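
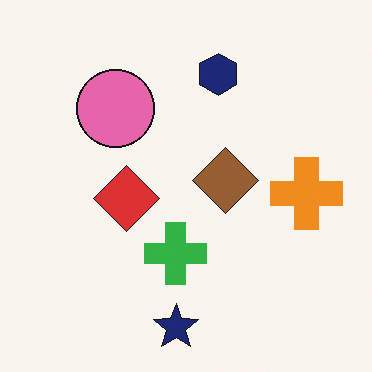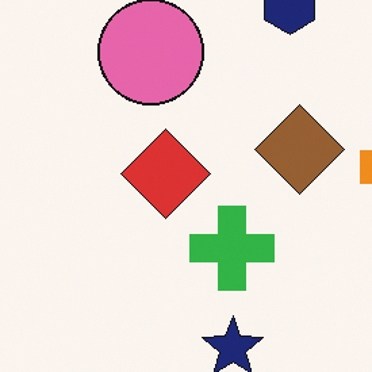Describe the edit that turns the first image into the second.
The image was cropped slightly and scaled back up.

The visible shapes are larger and the field of view is narrower; shapes near the original edges may be partly or wholly outside the frame — a crop-and-rescale.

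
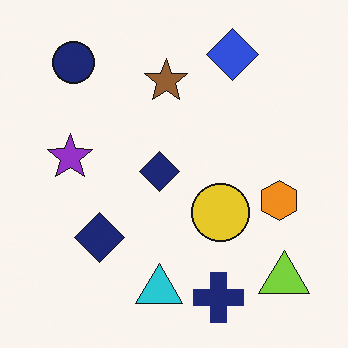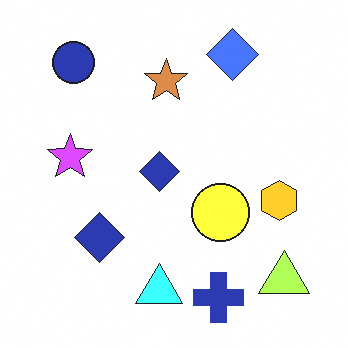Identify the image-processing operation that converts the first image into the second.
The image was noticeably brightened.

Every pixel — background and shapes alike — is uniformly brightened.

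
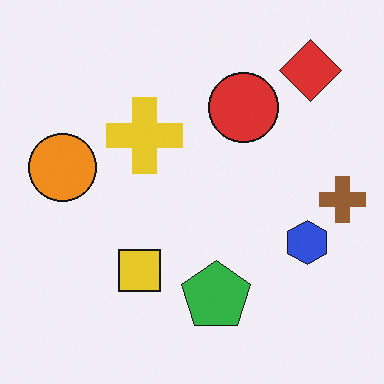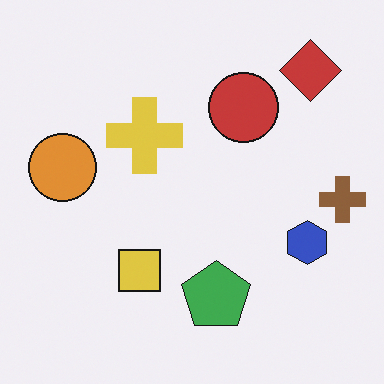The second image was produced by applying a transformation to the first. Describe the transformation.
This is the original image slightly desaturated.

All colors are more muted and greyish — a global saturation change.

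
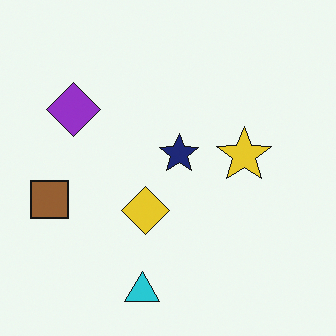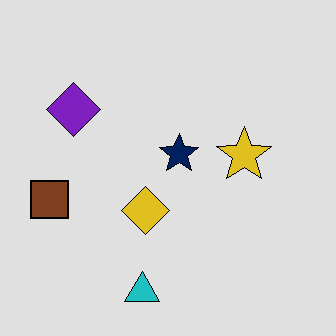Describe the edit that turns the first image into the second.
The transformation is: posterized to a reduced palette.

Each flat color has snapped to a coarser quantized level — most visibly, the near-white background has dropped to a flat grey.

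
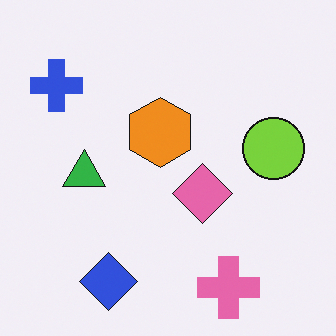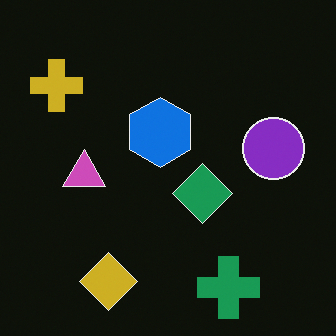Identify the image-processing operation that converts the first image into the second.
It was color-inverted (negative).

The light background has become dark and every shape's color is its complement — a photographic negative.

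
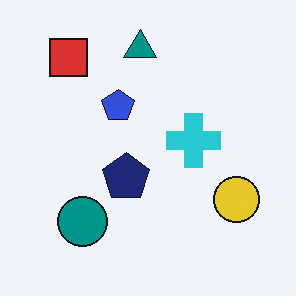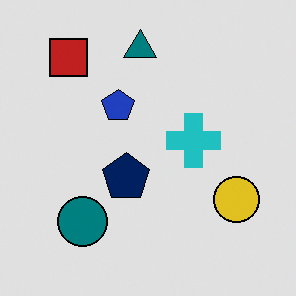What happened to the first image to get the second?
It was posterized to a reduced palette.

Each flat color has snapped to a coarser quantized level — most visibly, the near-white background has dropped to a flat grey.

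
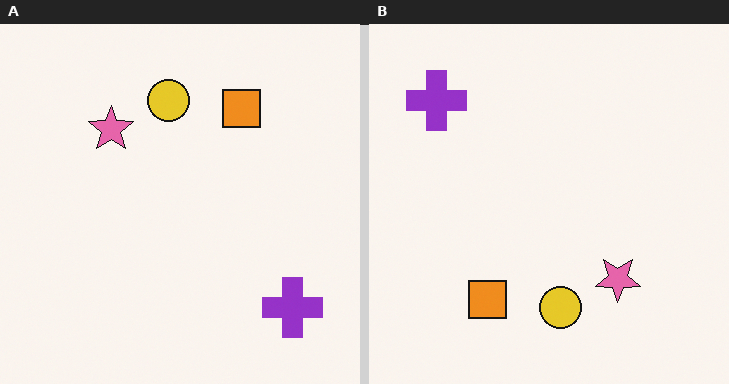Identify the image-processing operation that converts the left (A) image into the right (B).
The right (B) image is the left (A) rotated 180°.

The purple cross sits in the bottom-right of the left (A) image and the top-left of the right (B) — consistent with a whole-image 180° rotation.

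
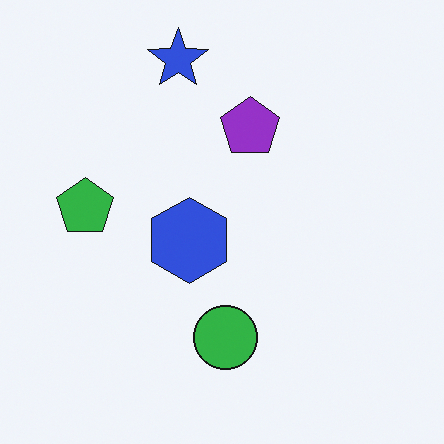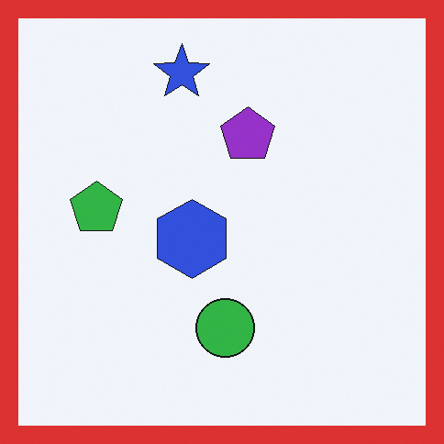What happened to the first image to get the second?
The transformation is: framed with a red border.

A solid red frame runs around the edge of the second image, with the content slightly shrunk inside it.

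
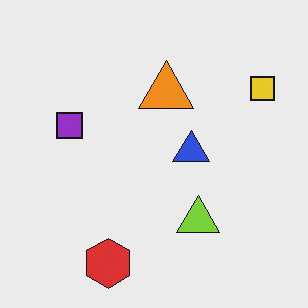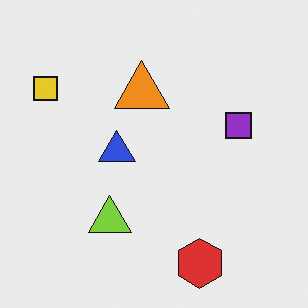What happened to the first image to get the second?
This is the original image flipped horizontally (left ↔ right).

The yellow square is in the top-right of the first image and the top-left of the second — shapes on opposite sides of the vertical midline have swapped in a mirror flip.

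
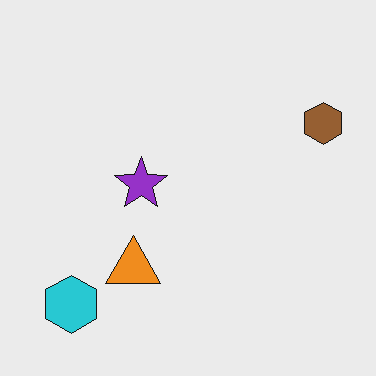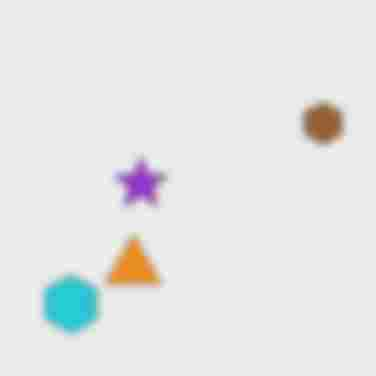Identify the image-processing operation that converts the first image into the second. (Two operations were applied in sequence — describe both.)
This is the original image moderately blurred, then degraded with heavy JPEG compression.

Shape edges and outlines are uniformly softened across the whole image. Blocky 8×8 compression artifacts appear around shape edges and the flat background shows ringing — characteristic JPEG degradation.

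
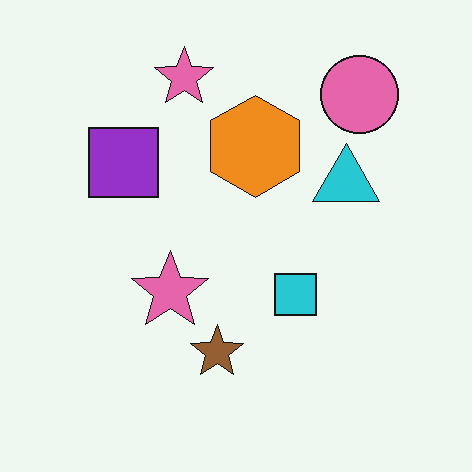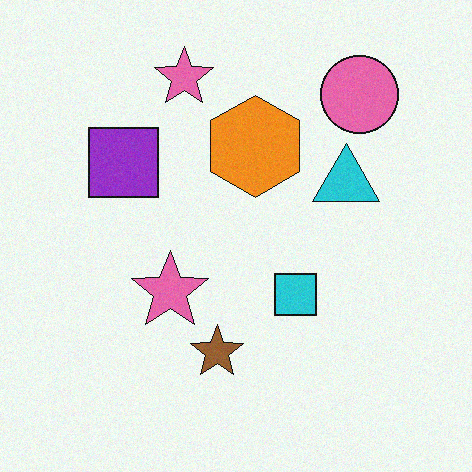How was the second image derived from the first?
The transformation is: degraded with a light layer of grain.

Random speckle covers the whole image, including the flat background.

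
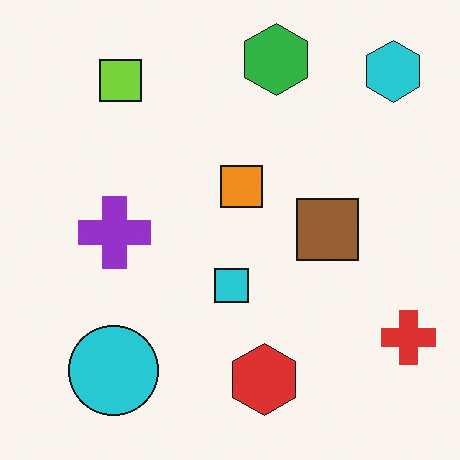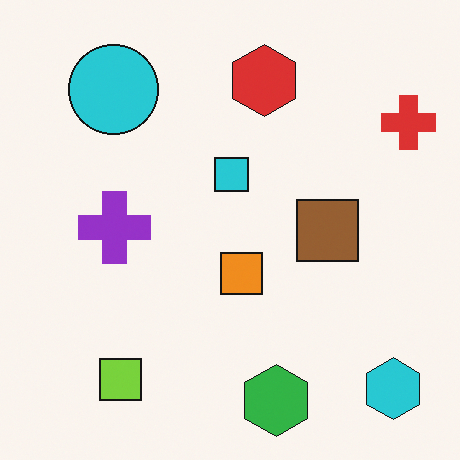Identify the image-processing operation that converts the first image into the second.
The transformation is: flipped vertically (top ↔ bottom).

The green hexagon is in the top of the first image and the bottom of the second — shapes on opposite sides of the horizontal midline have swapped in a mirror flip.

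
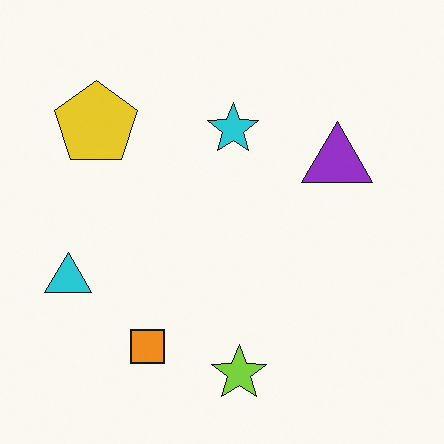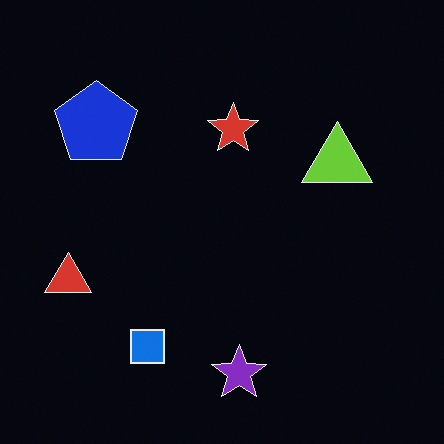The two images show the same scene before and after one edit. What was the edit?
It was color-inverted (negative).

The light background has become dark and every shape's color is its complement — a photographic negative.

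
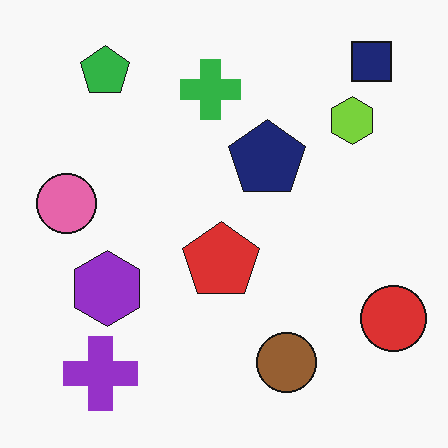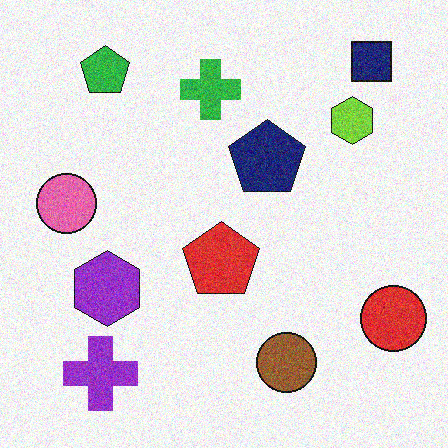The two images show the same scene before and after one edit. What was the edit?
The second image is the first degraded with visible gaussian noise.

Random speckle covers the whole image, including the flat background.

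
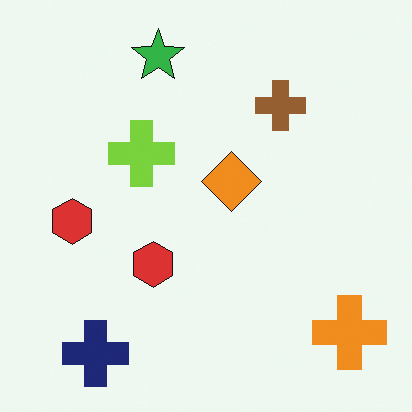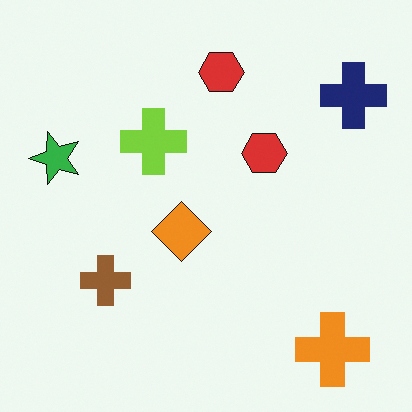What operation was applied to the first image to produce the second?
The transformation is: transposed (reflected across the top-left ↔ bottom-right diagonal).

Shapes have swapped their row and column positions — what was in the top-right is now in the bottom-left — a diagonal reflection.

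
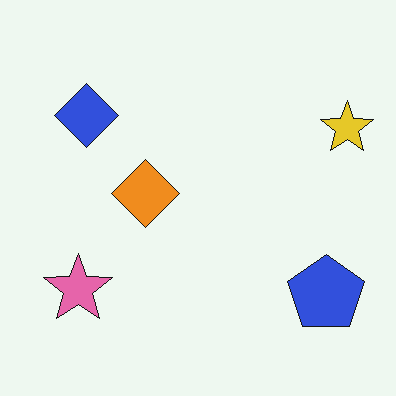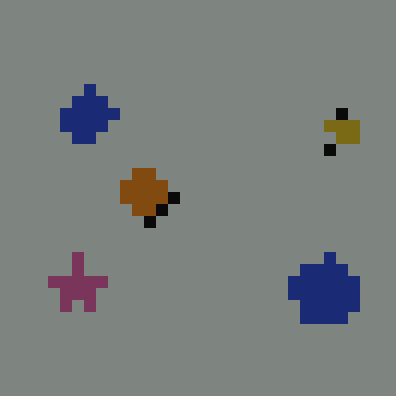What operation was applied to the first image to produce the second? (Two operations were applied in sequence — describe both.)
Heavily pixelated into large blocks, then darkened a lot.

Shapes are reduced to large square blocks; fine edges and outlines are lost — a downscale-then-upscale (mosaic) effect. Every pixel — background and shapes alike — is uniformly darkened.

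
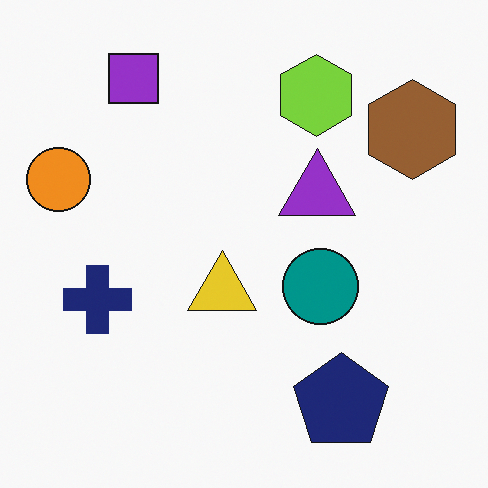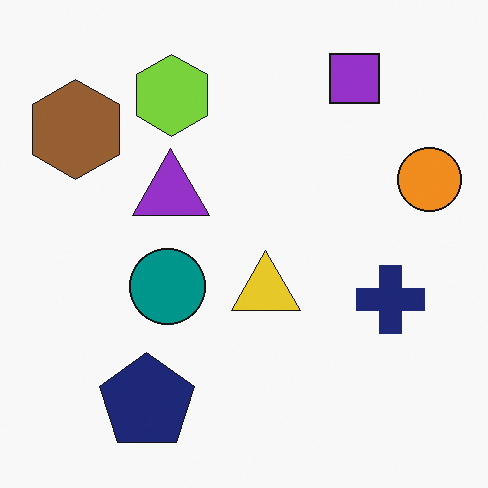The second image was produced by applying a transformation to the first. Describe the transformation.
It was flipped horizontally (left ↔ right).

The orange circle is in the left of the first image and the right of the second — shapes on opposite sides of the vertical midline have swapped in a mirror flip.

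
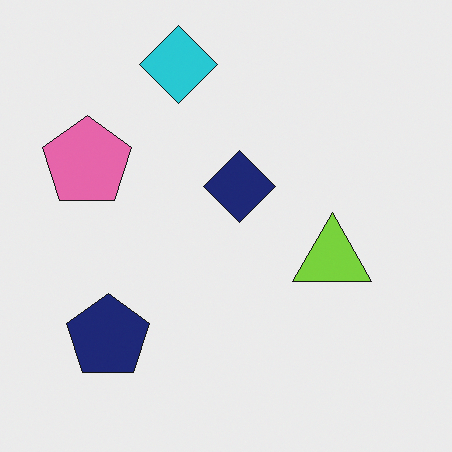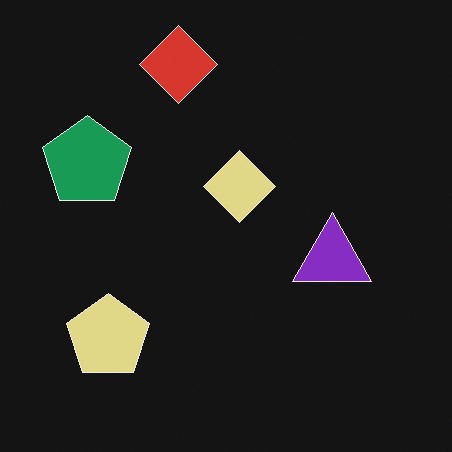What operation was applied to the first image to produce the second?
The image was color-inverted (negative).

The light background has become dark and every shape's color is its complement — a photographic negative.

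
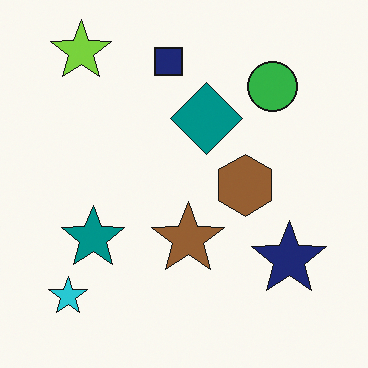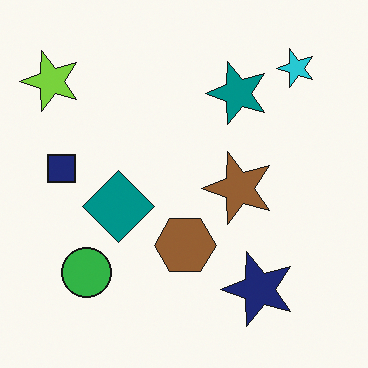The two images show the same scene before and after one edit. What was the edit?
The image was transposed (reflected across the top-left ↔ bottom-right diagonal).

Shapes have swapped their row and column positions — what was in the top-right is now in the bottom-left — a diagonal reflection.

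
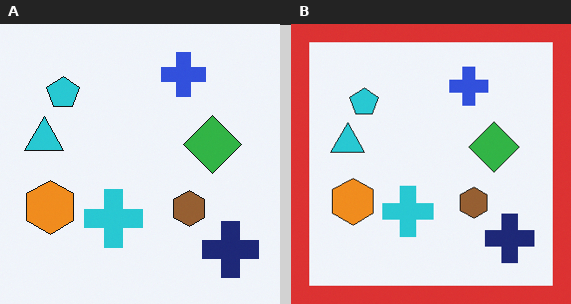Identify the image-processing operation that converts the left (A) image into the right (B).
Framed with a red border.

A solid red frame runs around the edge of the right (B) image, with the content slightly shrunk inside it.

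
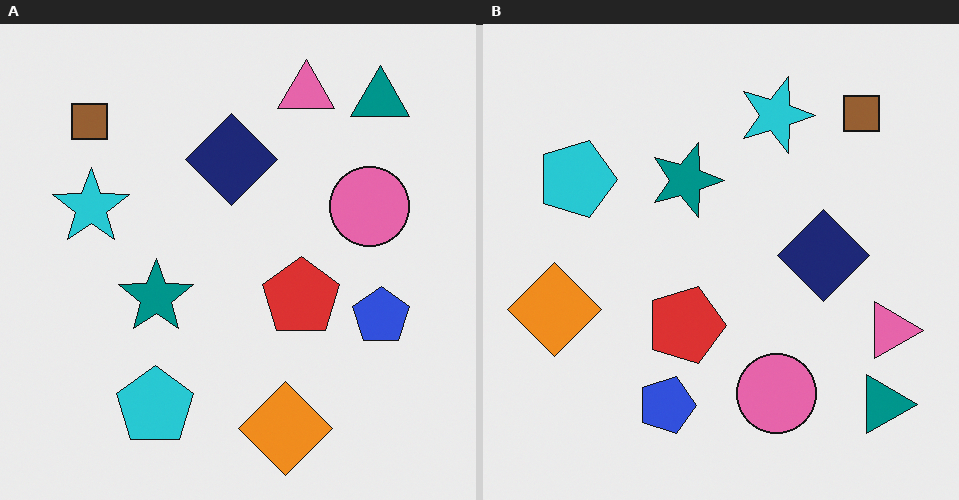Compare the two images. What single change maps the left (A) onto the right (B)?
The transformation is: rotated 90° clockwise.

The teal triangle sits in the top-right of the left (A) image and the bottom-right of the right (B) — consistent with a whole-image 90° clockwise rotation.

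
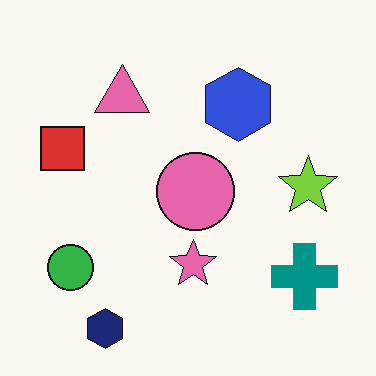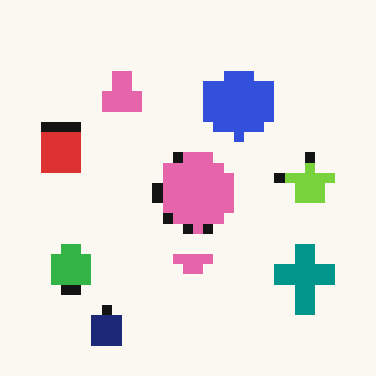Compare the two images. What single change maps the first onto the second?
The second image is the first heavily pixelated into large blocks.

Shapes are reduced to large square blocks; fine edges and outlines are lost — a downscale-then-upscale (mosaic) effect.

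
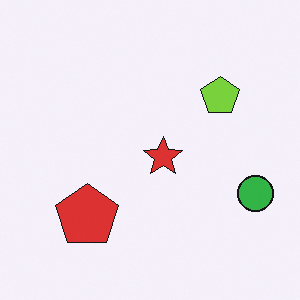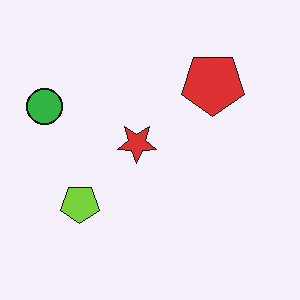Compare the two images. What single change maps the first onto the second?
The image was rotated 180°.

The green circle sits in the right of the first image and the left of the second — consistent with a whole-image 180° rotation.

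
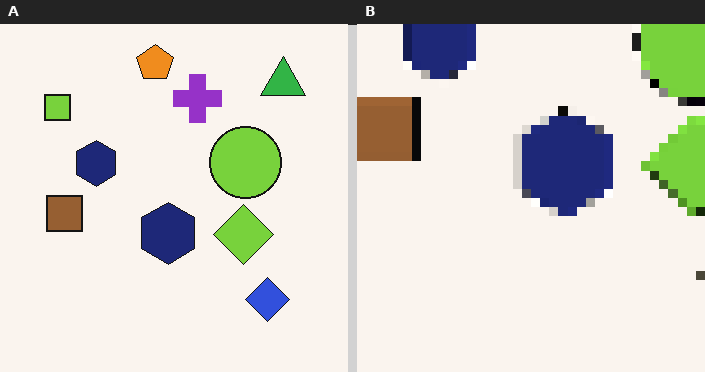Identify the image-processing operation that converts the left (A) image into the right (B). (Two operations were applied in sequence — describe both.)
The transformation is: cropped to a noticeably smaller region and rescaled, then coarsely pixelated.

The visible shapes are larger and the field of view is narrower; shapes near the original edges may be partly or wholly outside the frame — a crop-and-rescale. Shapes are reduced to large square blocks; fine edges and outlines are lost — a downscale-then-upscale (mosaic) effect.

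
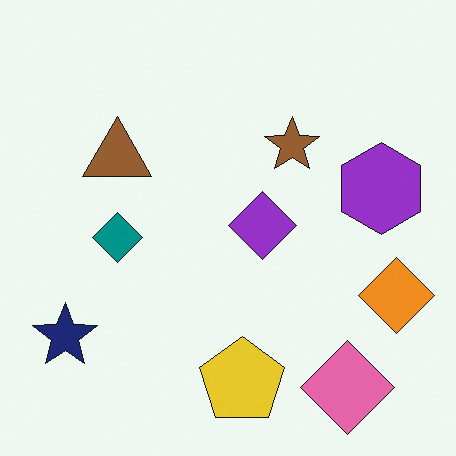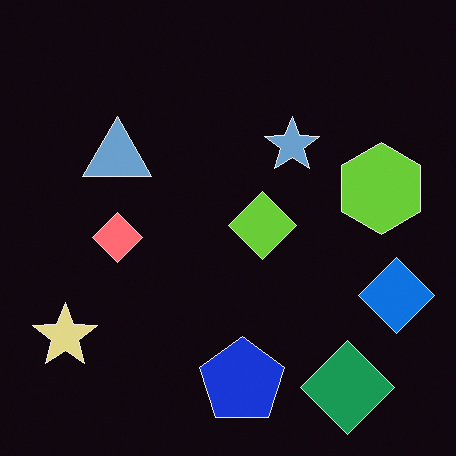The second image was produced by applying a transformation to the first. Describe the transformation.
The image was color-inverted (negative).

The light background has become dark and every shape's color is its complement — a photographic negative.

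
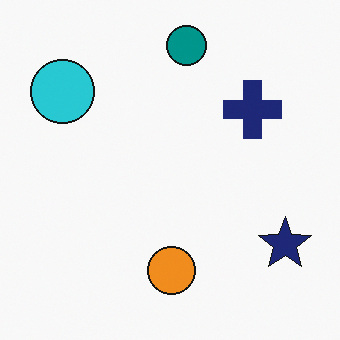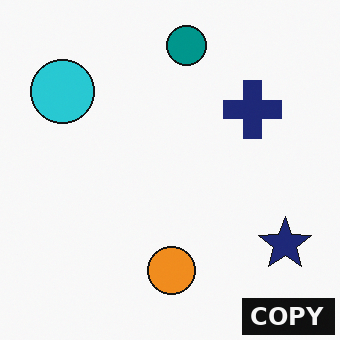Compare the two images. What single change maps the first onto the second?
The image was watermarked with the text "COPY" in the lower-right corner.

A dark label reading "COPY" appears in the lower-right corner.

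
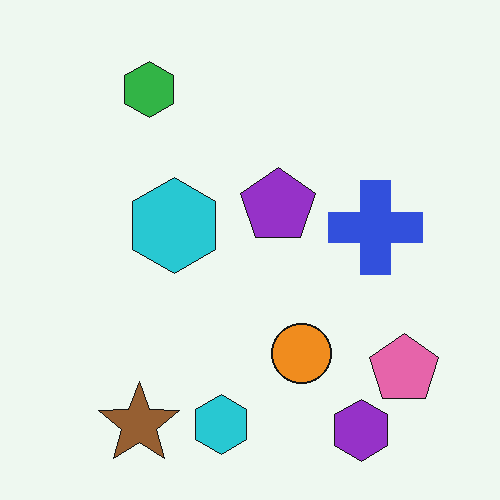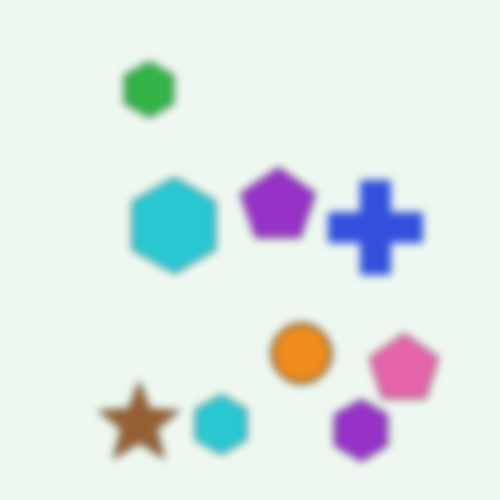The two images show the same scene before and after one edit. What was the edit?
The second image is the first noticeably gaussian-blurred.

Shape edges and outlines are uniformly softened across the whole image.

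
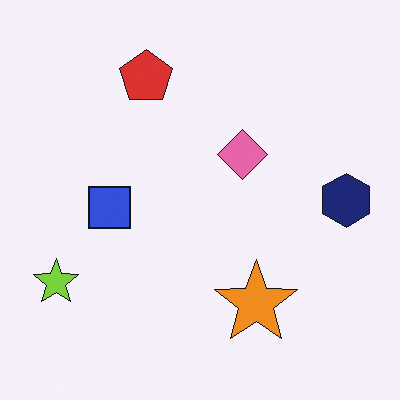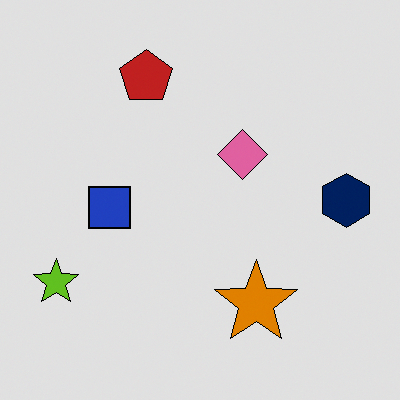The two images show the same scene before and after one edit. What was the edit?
The image was posterized to a reduced palette.

Each flat color has snapped to a coarser quantized level — most visibly, the near-white background has dropped to a flat grey.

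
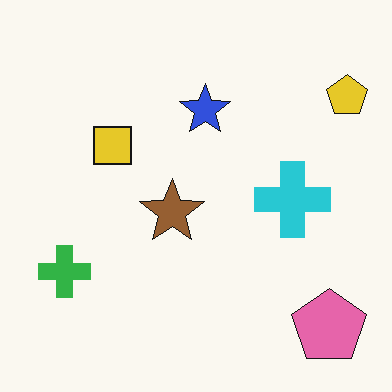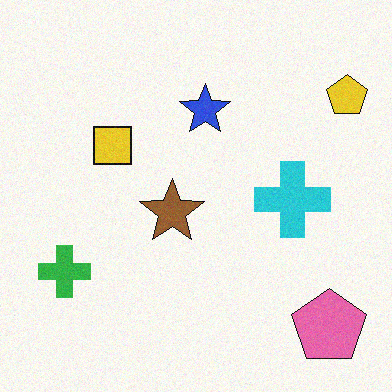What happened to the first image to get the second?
It was degraded with subtle gaussian noise.

Random speckle covers the whole image, including the flat background.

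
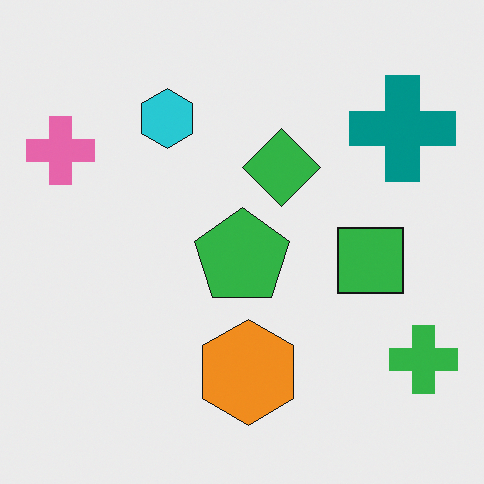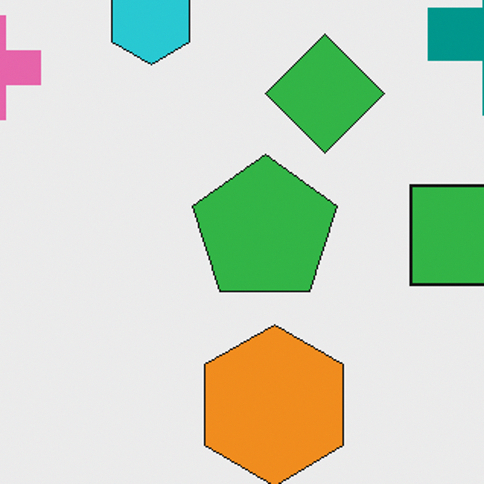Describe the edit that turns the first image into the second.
The transformation is: cropped slightly and scaled back up.

The visible shapes are larger and the field of view is narrower; shapes near the original edges may be partly or wholly outside the frame — a crop-and-rescale.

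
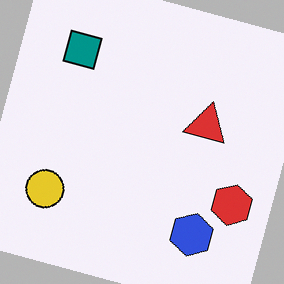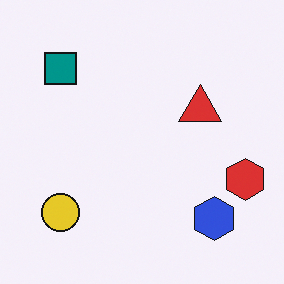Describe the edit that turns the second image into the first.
The image was rotated clockwise by a moderate amount.

Every shape is tilted by the same angle and the image corners show triangular fill wedges — a whole-image rotation by a non-right angle.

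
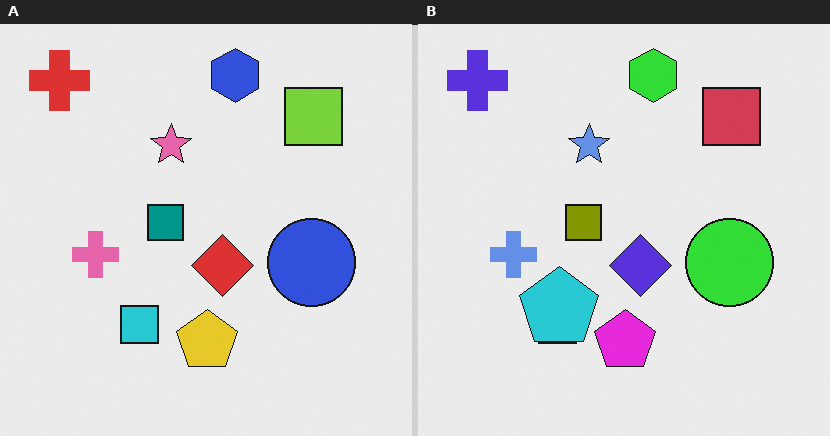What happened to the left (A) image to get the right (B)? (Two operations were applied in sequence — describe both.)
The right (B) image is the left (A) hue-shifted through roughly half the color wheel, then overlaid with an additional cyan pentagon.

Every shape's color has rotated by the same amount around the hue wheel — a uniform hue shift. A cyan pentagon appears in the right (B) image that is absent from the left (A).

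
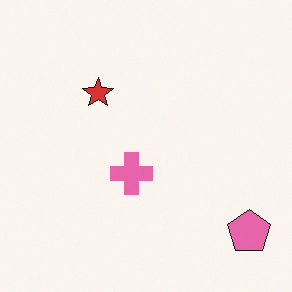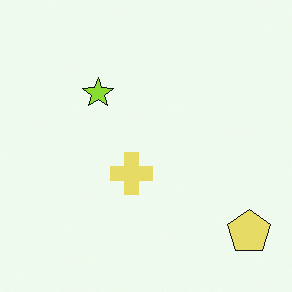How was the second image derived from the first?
It was hue-shifted through roughly a third of the color wheel.

Every shape's color has rotated by the same amount around the hue wheel — a uniform hue shift.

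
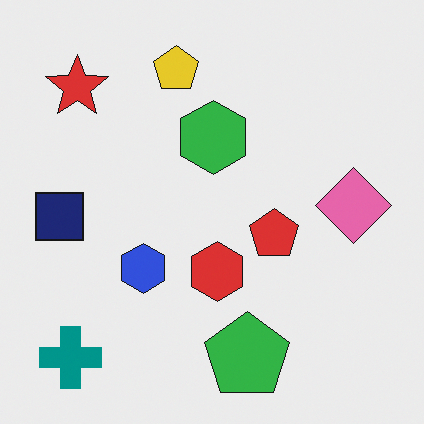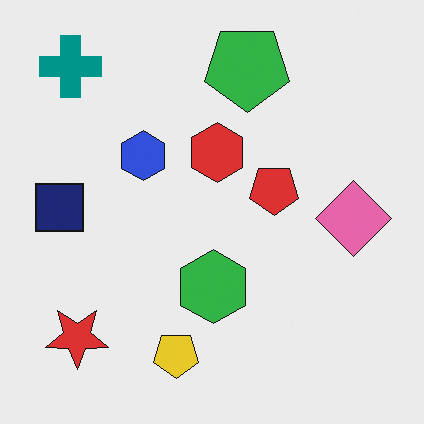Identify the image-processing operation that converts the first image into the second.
The transformation is: flipped vertically (top ↔ bottom).

The teal cross is in the bottom-left of the first image and the top-left of the second — shapes on opposite sides of the horizontal midline have swapped in a mirror flip.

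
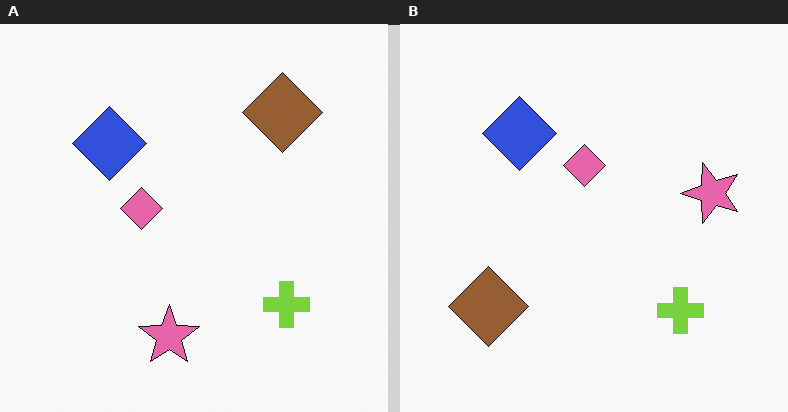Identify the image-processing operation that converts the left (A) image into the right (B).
The transformation is: transposed (reflected across the top-left ↔ bottom-right diagonal).

Shapes have swapped their row and column positions — what was in the top-right is now in the bottom-left — a diagonal reflection.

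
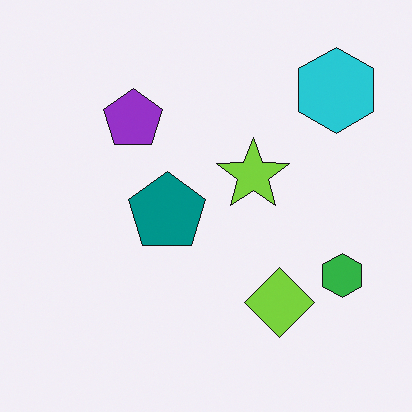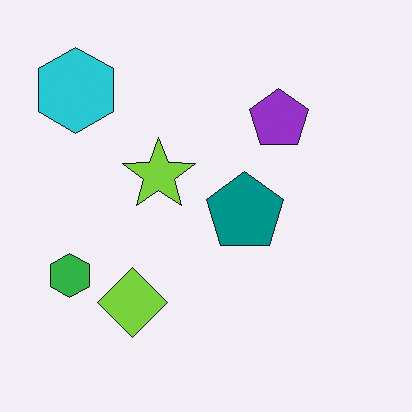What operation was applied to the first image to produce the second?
Flipped horizontally (left ↔ right).

The green hexagon is in the bottom-right of the first image and the bottom-left of the second — shapes on opposite sides of the vertical midline have swapped in a mirror flip.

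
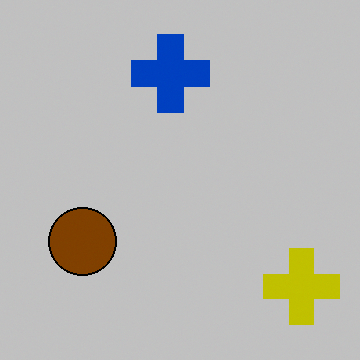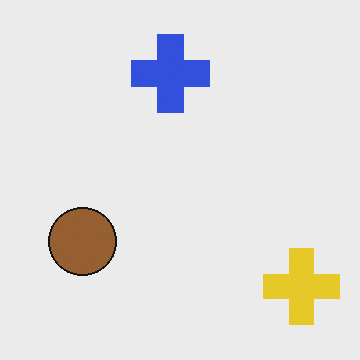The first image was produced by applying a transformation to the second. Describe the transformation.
The image was heavily posterized to just a handful of flat colors.

Each flat color has snapped to a coarser quantized level — most visibly, the near-white background has dropped to a flat grey.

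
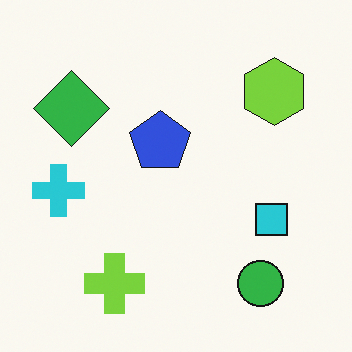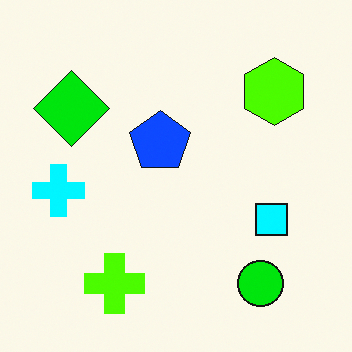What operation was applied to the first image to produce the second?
The image was made much more vivid (saturation change).

All colors are more vivid — a global saturation change.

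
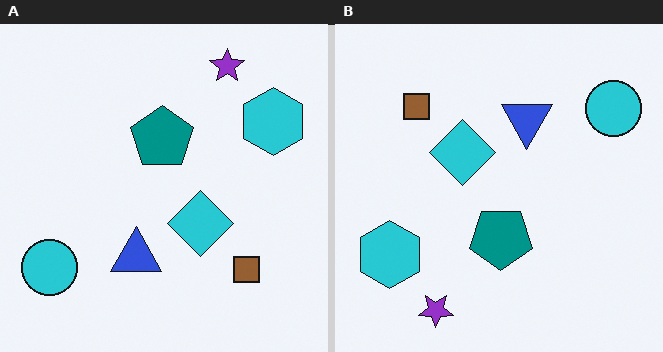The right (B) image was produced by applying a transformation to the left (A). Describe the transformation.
The transformation is: rotated 180°.

The cyan circle sits in the bottom-left of the left (A) image and the top-right of the right (B) — consistent with a whole-image 180° rotation.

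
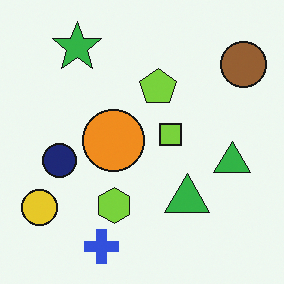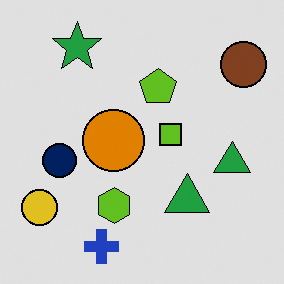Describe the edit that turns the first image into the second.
The transformation is: moderately posterized.

Each flat color has snapped to a coarser quantized level — most visibly, the near-white background has dropped to a flat grey.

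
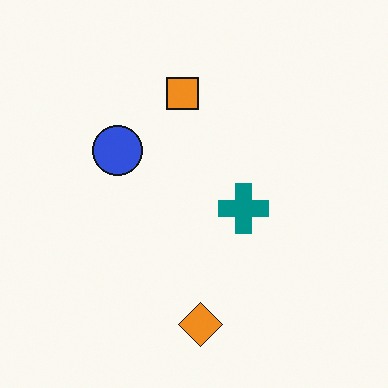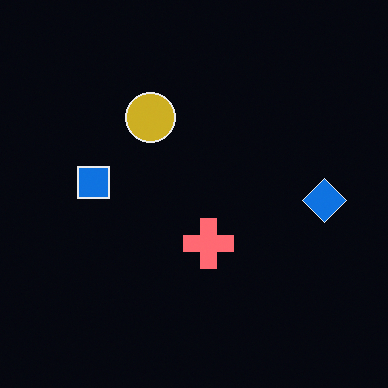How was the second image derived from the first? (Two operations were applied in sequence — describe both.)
The transformation is: color-inverted (negative), then transposed (reflected across the top-left ↔ bottom-right diagonal).

The light background has become dark and every shape's color is its complement — a photographic negative. Shapes have swapped their row and column positions — what was in the top-right is now in the bottom-left — a diagonal reflection.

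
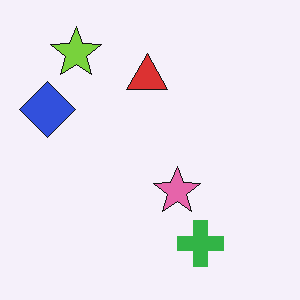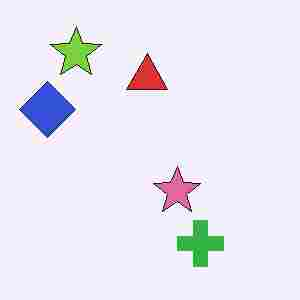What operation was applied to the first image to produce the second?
This is the original image degraded with heavy JPEG compression.

Blocky 8×8 compression artifacts appear around shape edges and the flat background shows ringing — characteristic JPEG degradation.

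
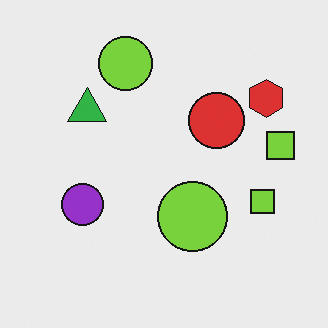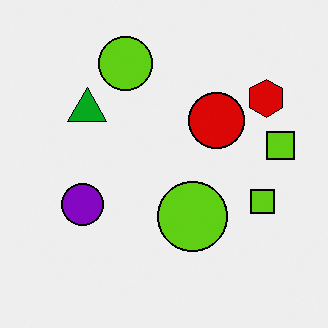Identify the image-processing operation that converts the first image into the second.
Given slightly increased contrast.

Tones are pushed away from mid-grey across the whole image — a global contrast change.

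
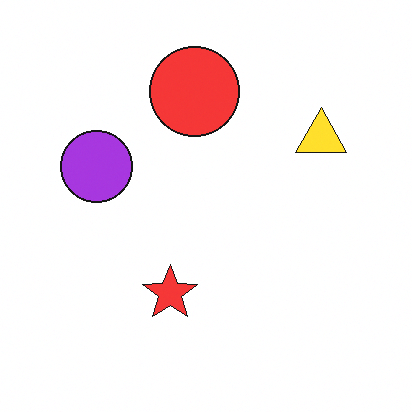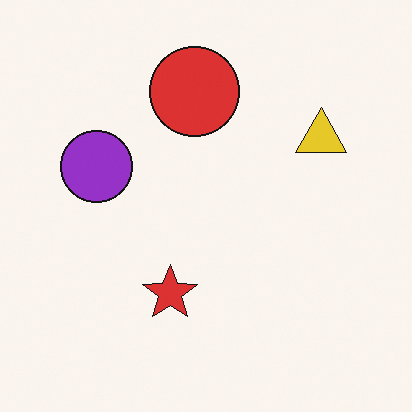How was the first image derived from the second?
It was brightened a little.

Every pixel — background and shapes alike — is uniformly brightened.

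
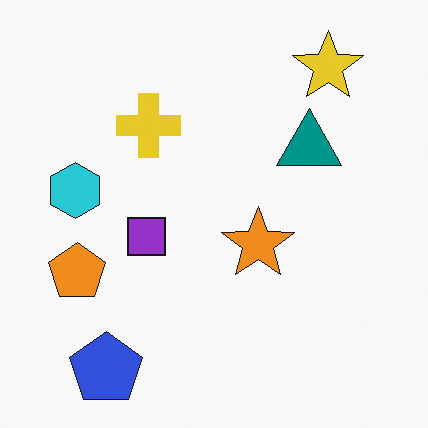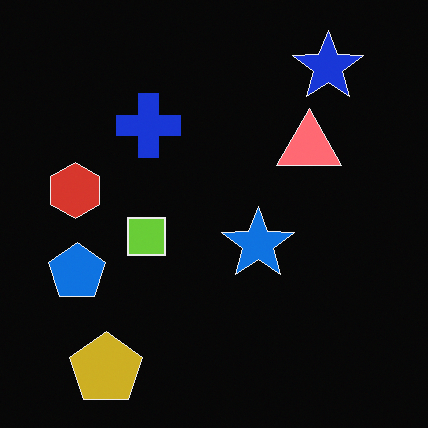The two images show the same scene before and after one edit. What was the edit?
The image was color-inverted (negative).

The light background has become dark and every shape's color is its complement — a photographic negative.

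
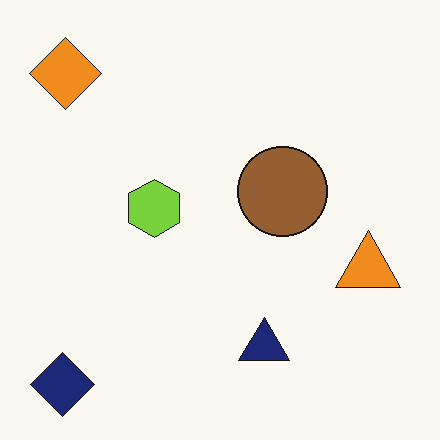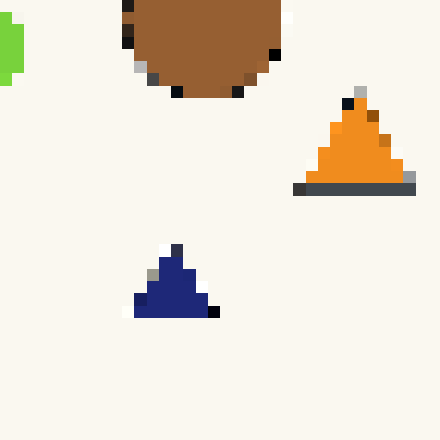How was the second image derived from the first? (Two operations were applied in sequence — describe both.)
The second image is the first cropped to a noticeably smaller region and rescaled, then coarsely pixelated.

The visible shapes are larger and the field of view is narrower; shapes near the original edges may be partly or wholly outside the frame — a crop-and-rescale. Shapes are reduced to large square blocks; fine edges and outlines are lost — a downscale-then-upscale (mosaic) effect.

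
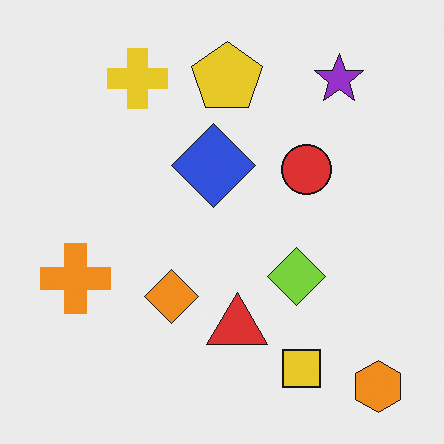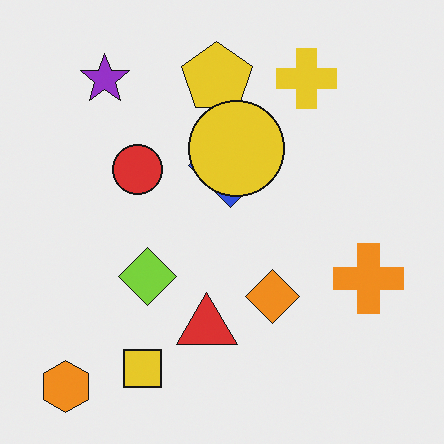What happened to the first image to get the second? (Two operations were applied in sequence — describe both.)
The transformation is: flipped horizontally (left ↔ right), then overlaid with an additional yellow circle.

The orange hexagon is in the bottom-right of the first image and the bottom-left of the second — shapes on opposite sides of the vertical midline have swapped in a mirror flip. A yellow circle appears in the second image that is absent from the first.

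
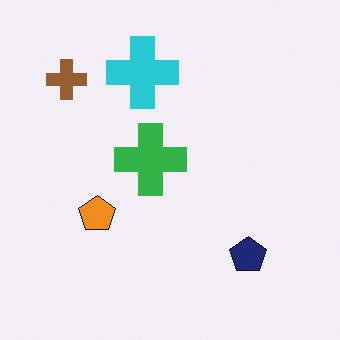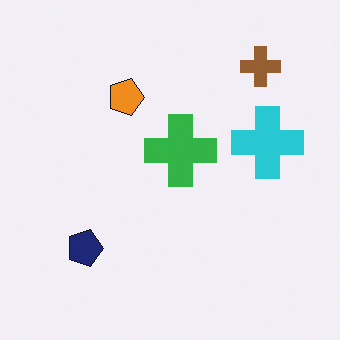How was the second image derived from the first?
The image was rotated 90° clockwise.

The brown cross sits in the top-left of the first image and the top-right of the second — consistent with a whole-image 90° clockwise rotation.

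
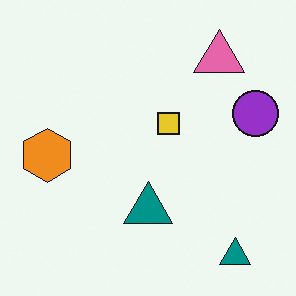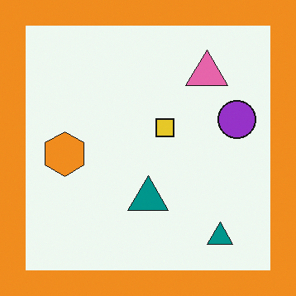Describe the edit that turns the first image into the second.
The second image is the first framed with a orange border.

A solid orange frame runs around the edge of the second image, with the content slightly shrunk inside it.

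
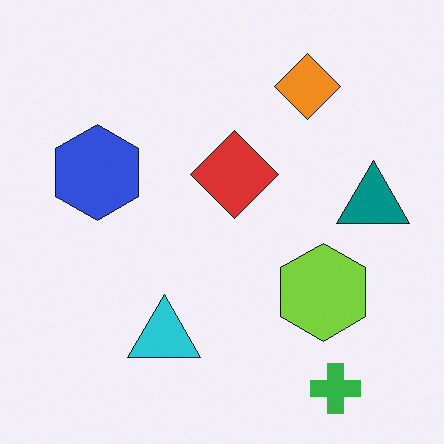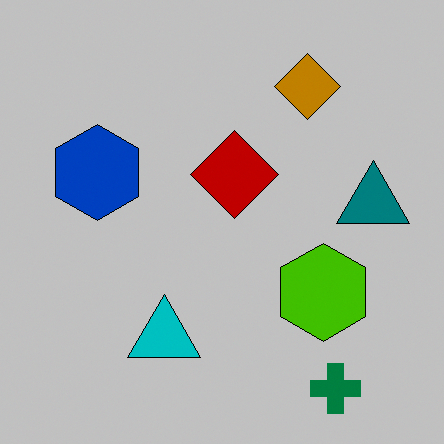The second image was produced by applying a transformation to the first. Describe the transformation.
The transformation is: heavily posterized to just a handful of flat colors.

Each flat color has snapped to a coarser quantized level — most visibly, the near-white background has dropped to a flat grey.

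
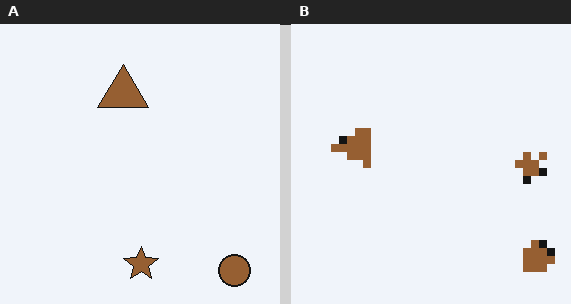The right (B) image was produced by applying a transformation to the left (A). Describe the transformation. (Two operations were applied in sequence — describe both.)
The transformation is: transposed (reflected across the top-left ↔ bottom-right diagonal), then moderately pixelated.

Shapes have swapped their row and column positions — what was in the top-right is now in the bottom-left — a diagonal reflection. Shapes are reduced to large square blocks; fine edges and outlines are lost — a downscale-then-upscale (mosaic) effect.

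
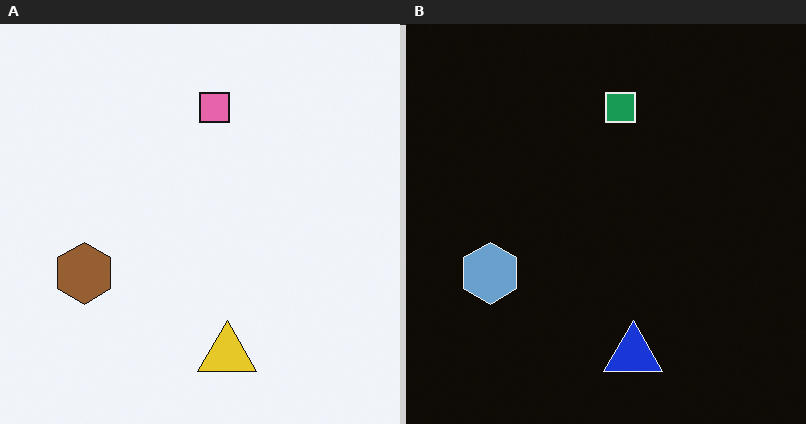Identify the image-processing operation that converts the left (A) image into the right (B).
The right (B) image is the left (A) color-inverted (negative).

The light background has become dark and every shape's color is its complement — a photographic negative.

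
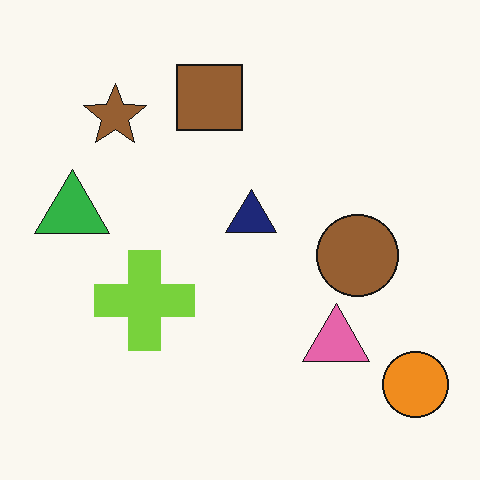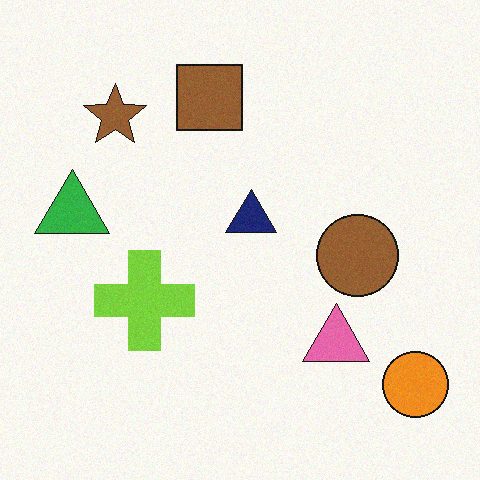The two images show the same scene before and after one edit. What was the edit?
Degraded with subtle gaussian noise.

Random speckle covers the whole image, including the flat background.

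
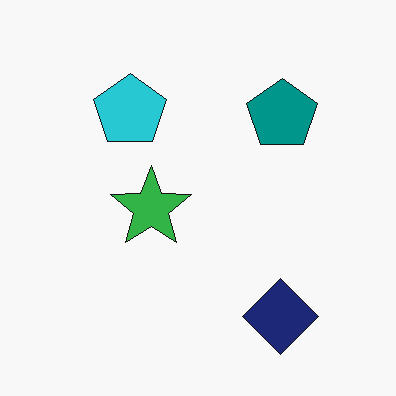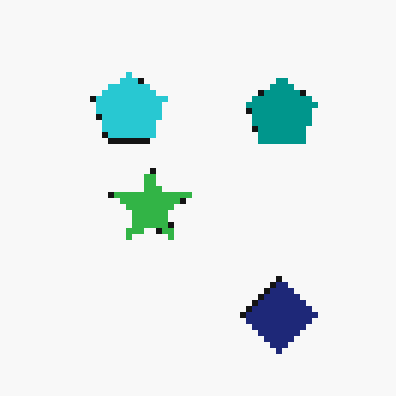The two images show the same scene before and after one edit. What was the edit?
Moderately pixelated.

Shapes are reduced to large square blocks; fine edges and outlines are lost — a downscale-then-upscale (mosaic) effect.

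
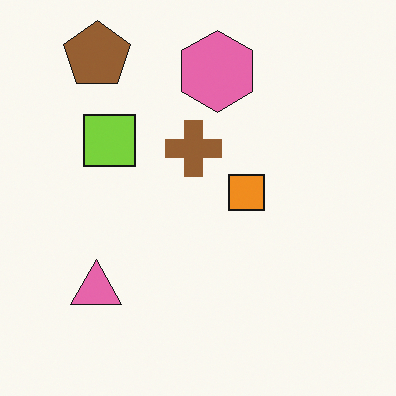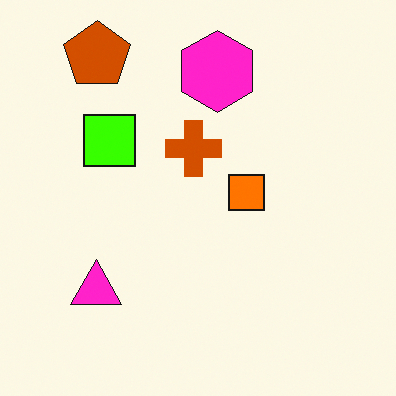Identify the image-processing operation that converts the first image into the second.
The image was made much more vivid (saturation change).

All colors are more vivid — a global saturation change.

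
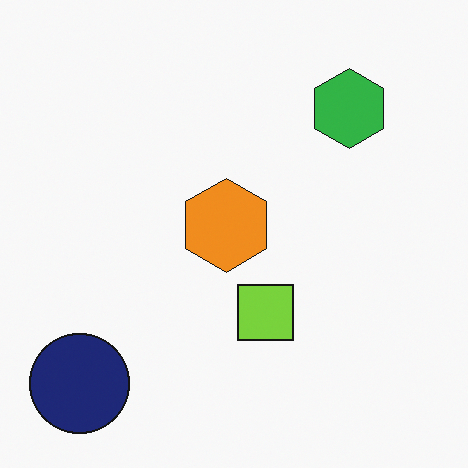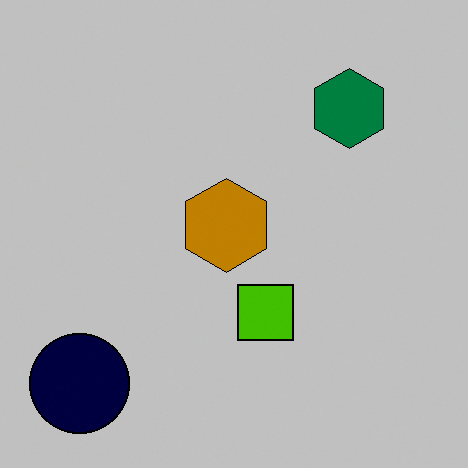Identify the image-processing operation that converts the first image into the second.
The second image is the first heavily posterized to just a handful of flat colors.

Each flat color has snapped to a coarser quantized level — most visibly, the near-white background has dropped to a flat grey.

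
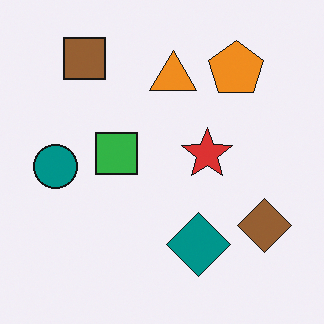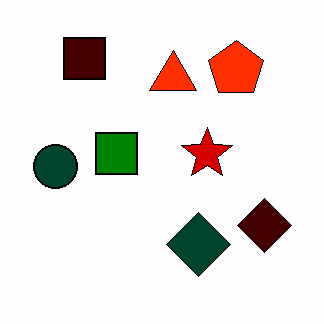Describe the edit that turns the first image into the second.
It was boosted in contrast.

Tones are pushed away from mid-grey across the whole image — a global contrast change.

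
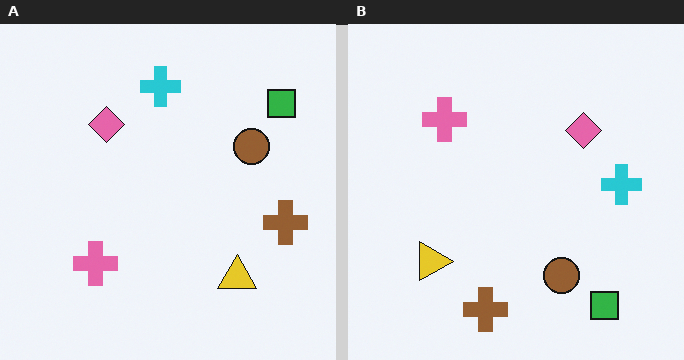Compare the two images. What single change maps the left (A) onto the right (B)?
The image was rotated 90° clockwise.

The green square sits in the top-right of the left (A) image and the bottom-right of the right (B) — consistent with a whole-image 90° clockwise rotation.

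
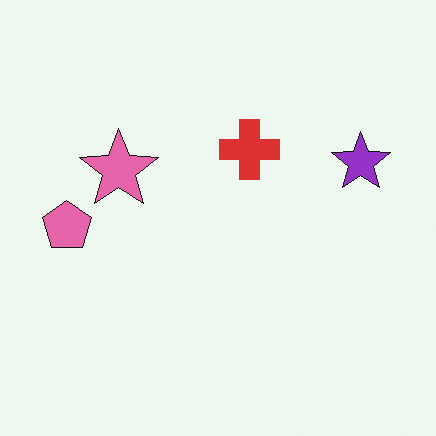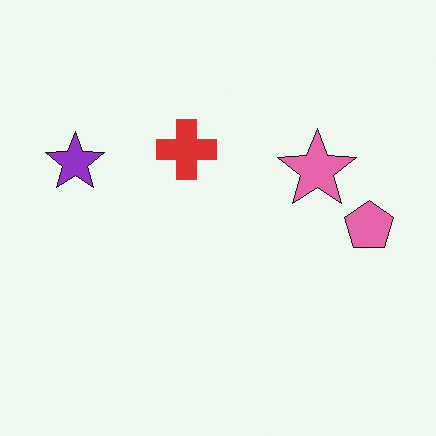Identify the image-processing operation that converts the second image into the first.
The transformation is: flipped horizontally (left ↔ right).

The pink pentagon is in the right of the second image and the left of the first — shapes on opposite sides of the vertical midline have swapped in a mirror flip.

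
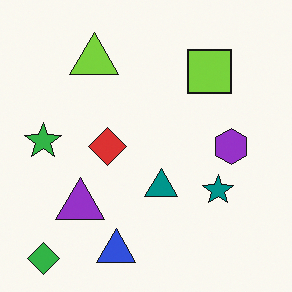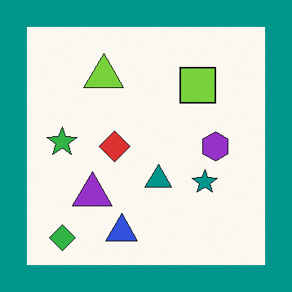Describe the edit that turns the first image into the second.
Framed with a teal border.

A solid teal frame runs around the edge of the second image, with the content slightly shrunk inside it.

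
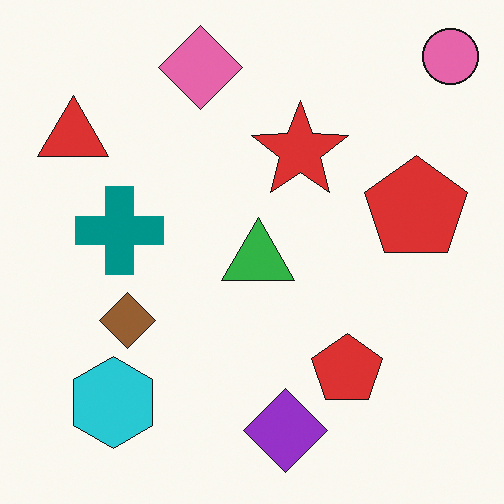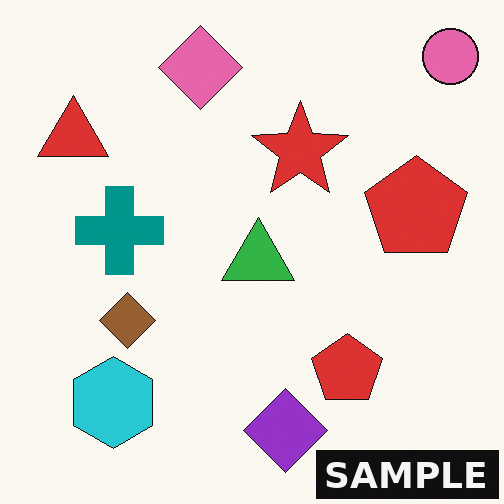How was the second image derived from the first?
The transformation is: watermarked with the text "SAMPLE" in the lower-right corner.

A dark label reading "SAMPLE" appears in the lower-right corner.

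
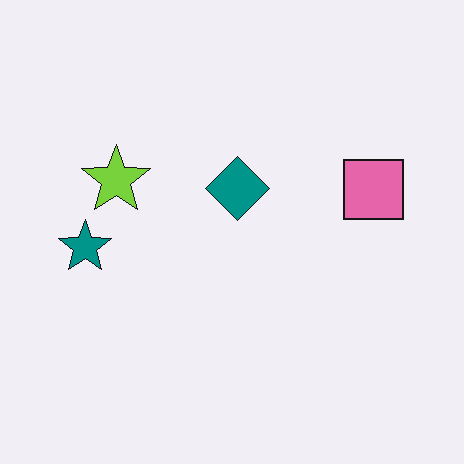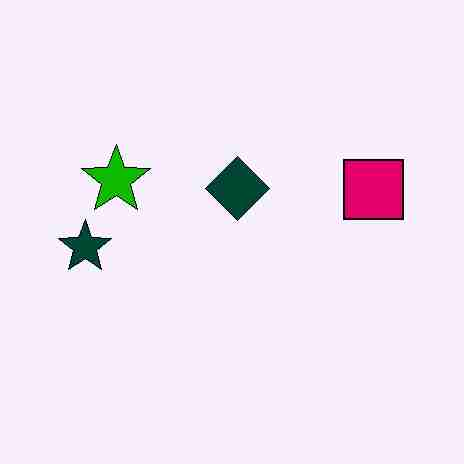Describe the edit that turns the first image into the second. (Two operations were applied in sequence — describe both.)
The image was boosted in contrast, then degraded with heavy JPEG compression.

Tones are pushed away from mid-grey across the whole image — a global contrast change. Blocky 8×8 compression artifacts appear around shape edges and the flat background shows ringing — characteristic JPEG degradation.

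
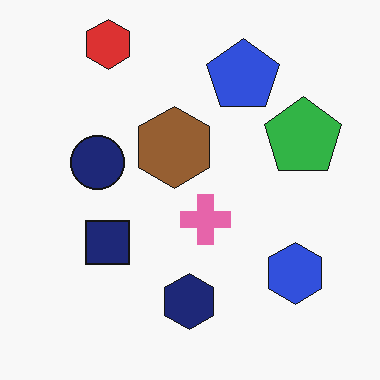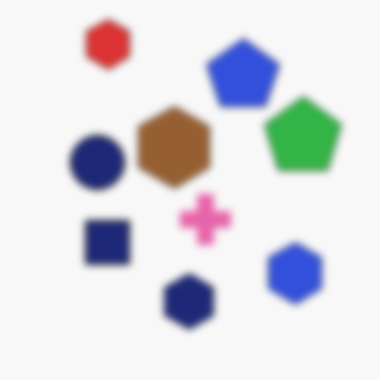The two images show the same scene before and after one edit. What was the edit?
The second image is the first noticeably gaussian-blurred.

Shape edges and outlines are uniformly softened across the whole image.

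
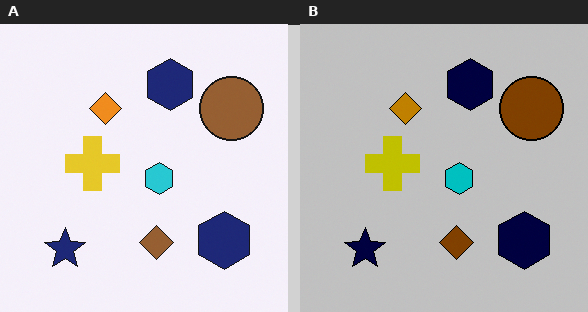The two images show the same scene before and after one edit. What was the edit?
Aggressively posterized.

Each flat color has snapped to a coarser quantized level — most visibly, the near-white background has dropped to a flat grey.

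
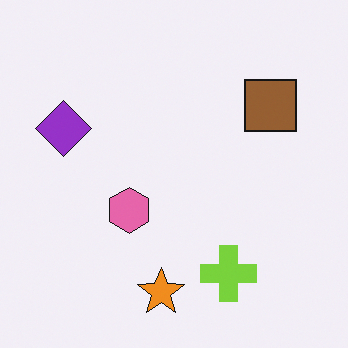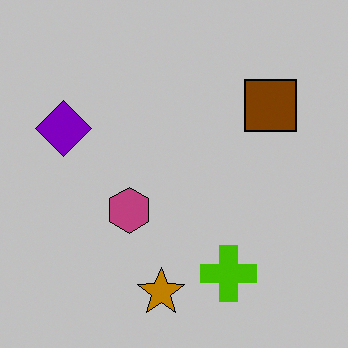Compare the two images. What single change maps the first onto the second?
This is the original image aggressively posterized.

Each flat color has snapped to a coarser quantized level — most visibly, the near-white background has dropped to a flat grey.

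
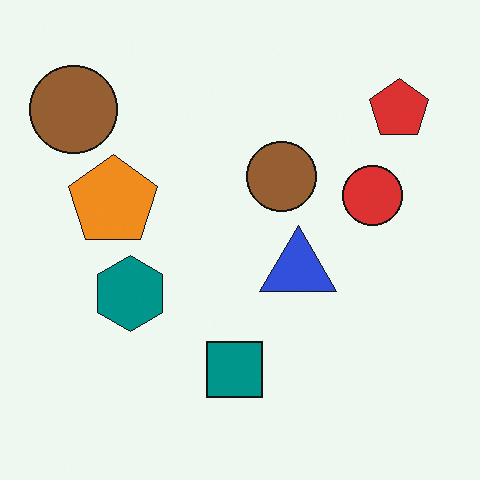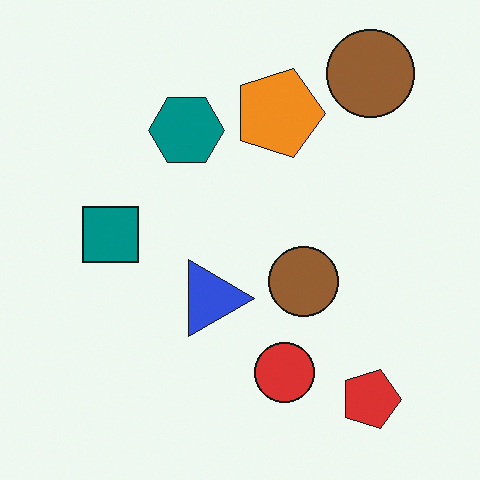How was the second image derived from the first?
It was rotated 90° clockwise.

The red pentagon sits in the top-right of the first image and the bottom-right of the second — consistent with a whole-image 90° clockwise rotation.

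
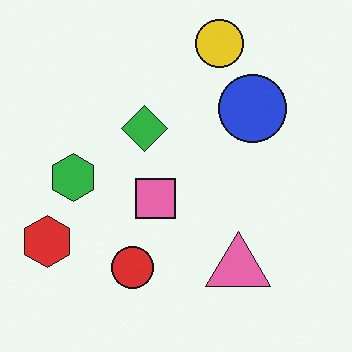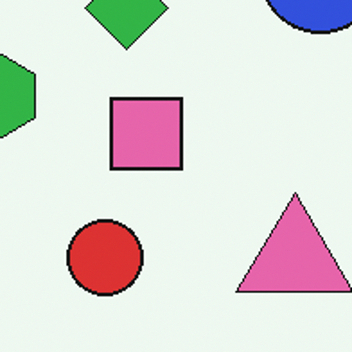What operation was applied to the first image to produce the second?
Cropped to a noticeably smaller region and rescaled.

The visible shapes are larger and the field of view is narrower; shapes near the original edges may be partly or wholly outside the frame — a crop-and-rescale.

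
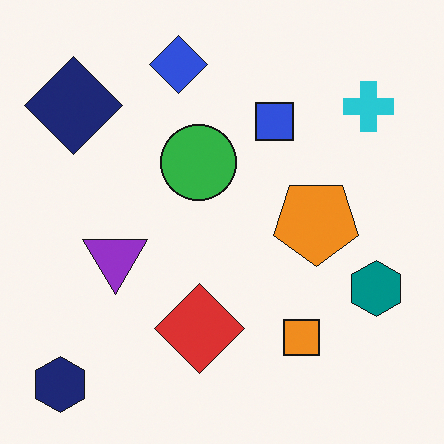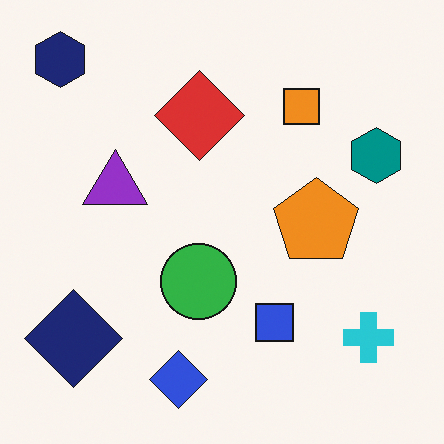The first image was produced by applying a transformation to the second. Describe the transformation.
The first image is the second flipped vertically (top ↔ bottom).

The navy hexagon is in the top-left of the second image and the bottom-left of the first — shapes on opposite sides of the horizontal midline have swapped in a mirror flip.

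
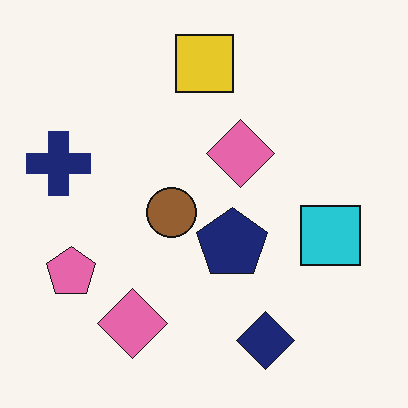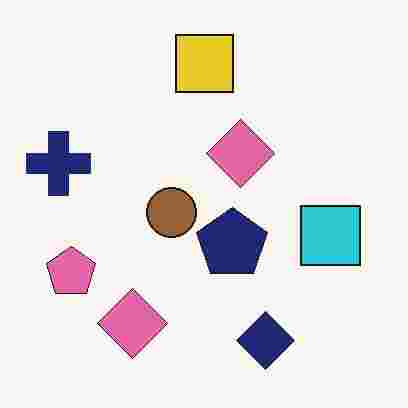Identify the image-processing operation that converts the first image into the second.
This is the original image degraded with heavy JPEG compression.

Blocky 8×8 compression artifacts appear around shape edges and the flat background shows ringing — characteristic JPEG degradation.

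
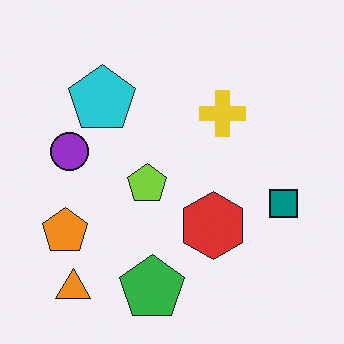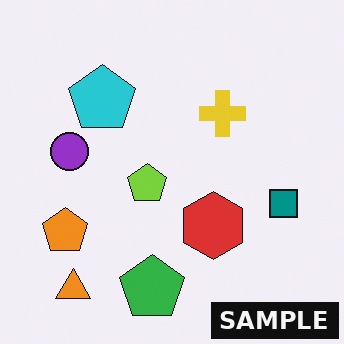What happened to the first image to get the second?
The second image is the first watermarked with the text "SAMPLE" in the lower-right corner.

A dark label reading "SAMPLE" appears in the lower-right corner.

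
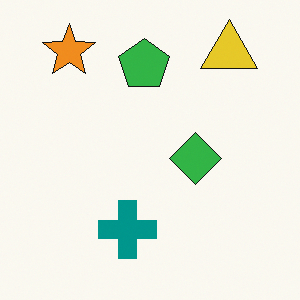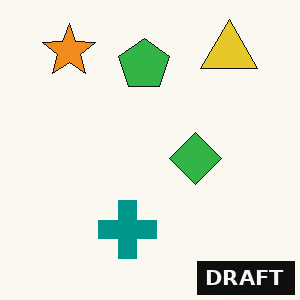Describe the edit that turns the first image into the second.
The transformation is: watermarked with the text "DRAFT" in the lower-right corner.

A dark label reading "DRAFT" appears in the lower-right corner.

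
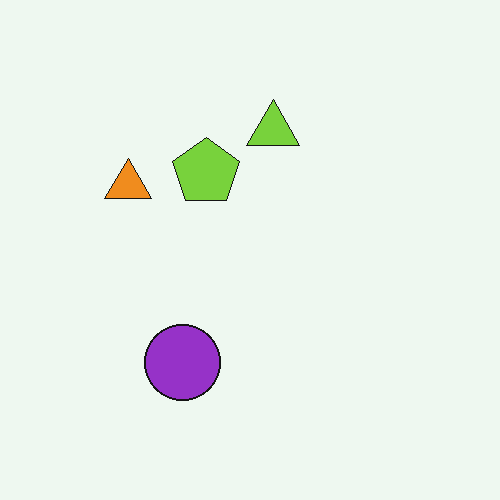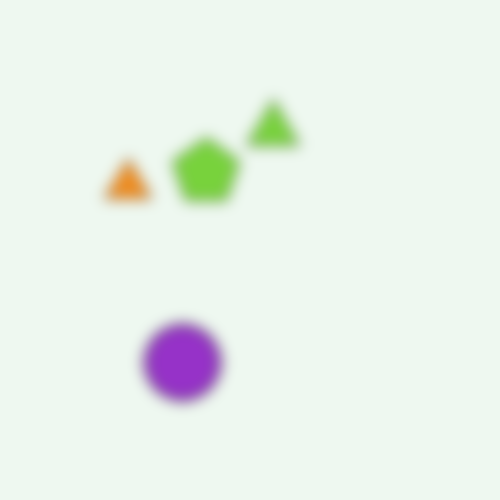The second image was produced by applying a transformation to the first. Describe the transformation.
The second image is the first heavily blurred.

Shape edges and outlines are uniformly softened across the whole image.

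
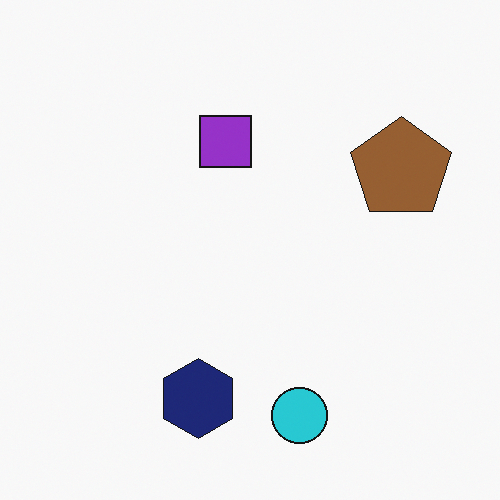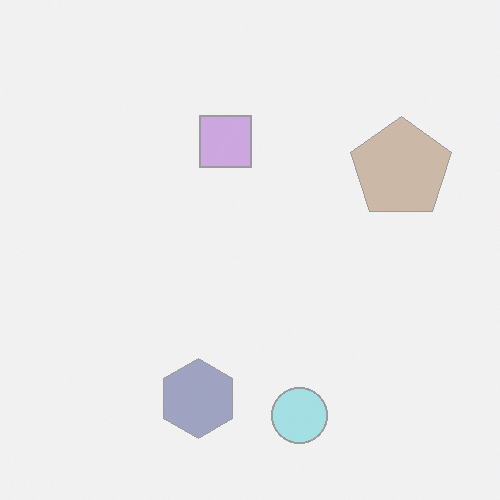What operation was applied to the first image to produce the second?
Washed out (contrast reduced).

Tones are pushed toward mid-grey across the whole image — a global contrast change.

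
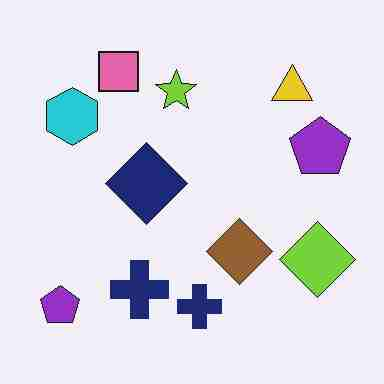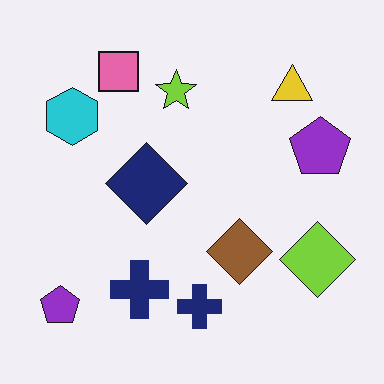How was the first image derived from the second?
The first image is the second heavily JPEG-compressed with obvious blocking artifacts.

Blocky 8×8 compression artifacts appear around shape edges and the flat background shows ringing — characteristic JPEG degradation.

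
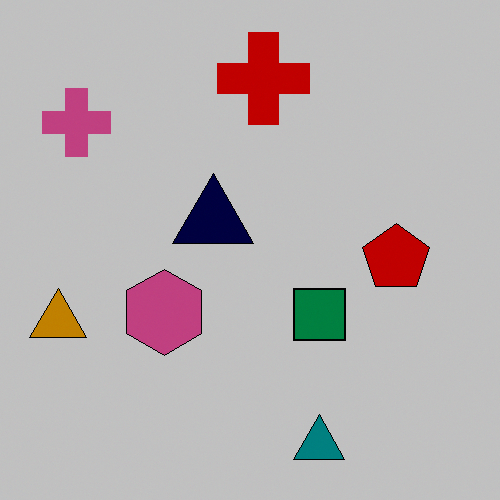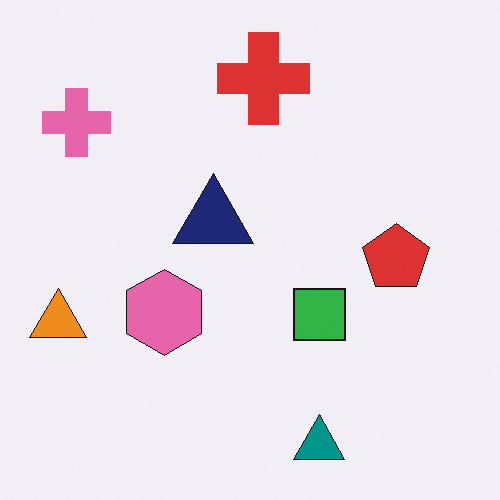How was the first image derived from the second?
The transformation is: heavily posterized to just a handful of flat colors.

Each flat color has snapped to a coarser quantized level — most visibly, the near-white background has dropped to a flat grey.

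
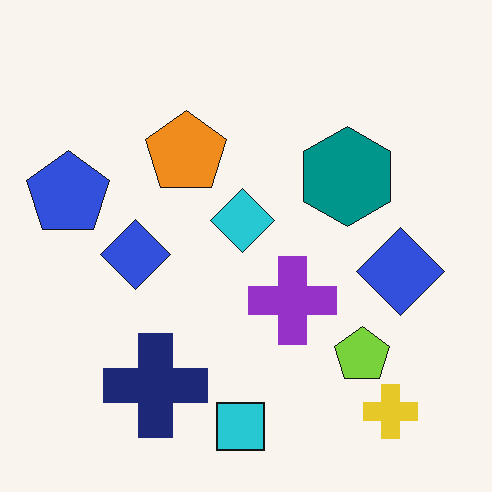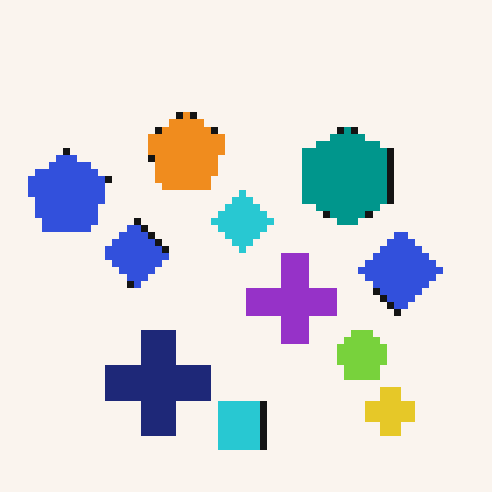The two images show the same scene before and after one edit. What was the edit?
It was moderately pixelated.

Shapes are reduced to large square blocks; fine edges and outlines are lost — a downscale-then-upscale (mosaic) effect.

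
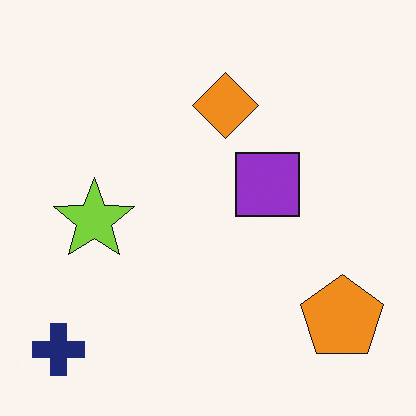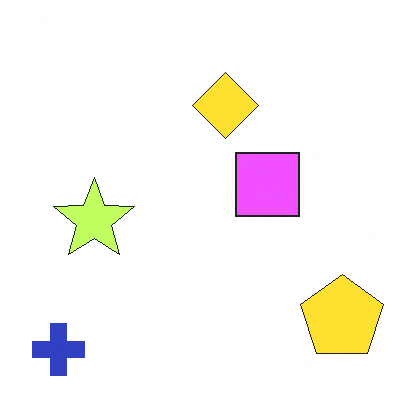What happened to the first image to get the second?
It was noticeably brightened.

Every pixel — background and shapes alike — is uniformly brightened.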